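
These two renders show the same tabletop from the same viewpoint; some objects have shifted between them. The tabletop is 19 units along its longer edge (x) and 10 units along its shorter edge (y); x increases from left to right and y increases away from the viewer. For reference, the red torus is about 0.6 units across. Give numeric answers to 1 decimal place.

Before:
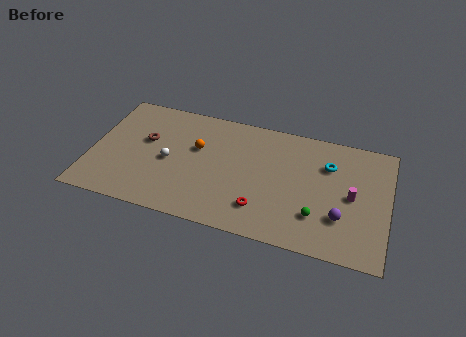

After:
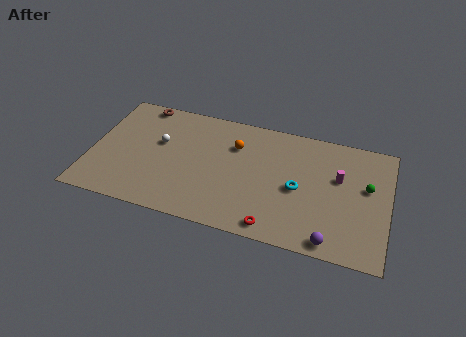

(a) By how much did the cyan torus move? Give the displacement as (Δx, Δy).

(-1.8, -2.5)

From the two frames, the cyan torus sits at roughly (15.1, 7.1) before and (13.3, 4.6) after.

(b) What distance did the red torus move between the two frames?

1.5

From (11.1, 2.3) to (12.0, 1.1), the red torus covered √(0.9² + 1.2²) ≈ 1.5 units.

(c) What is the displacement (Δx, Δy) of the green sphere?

(3.0, 3.2)

The green sphere was at about (14.6, 2.7) and moved to about (17.6, 5.9).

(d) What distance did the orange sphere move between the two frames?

2.6

From (6.7, 6.2) to (9.1, 7.1), the orange sphere covered √(2.4² + 0.9²) ≈ 2.6 units.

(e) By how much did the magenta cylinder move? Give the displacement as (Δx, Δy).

(-0.9, 1.3)

The magenta cylinder was at about (16.7, 4.9) and moved to about (15.8, 6.2).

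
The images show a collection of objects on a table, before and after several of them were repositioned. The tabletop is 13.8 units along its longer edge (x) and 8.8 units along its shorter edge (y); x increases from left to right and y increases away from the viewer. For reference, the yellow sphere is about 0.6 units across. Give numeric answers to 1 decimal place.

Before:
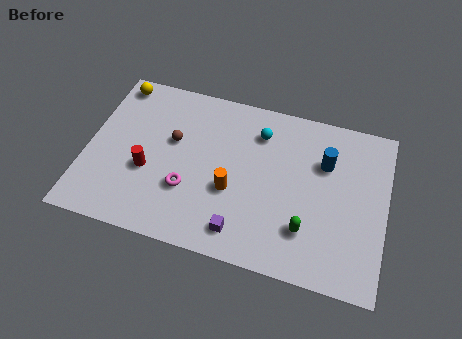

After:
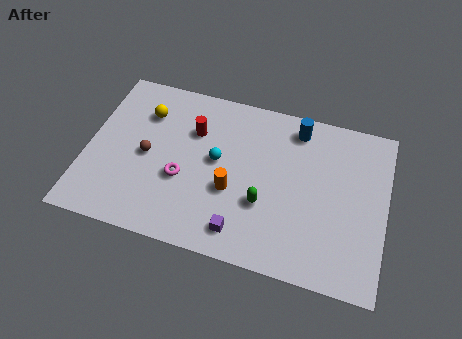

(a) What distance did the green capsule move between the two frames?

2.2

The green capsule moved from about (10.3, 2.3) to (8.3, 3.1), a distance of √(2.0² + 0.8²) ≈ 2.2.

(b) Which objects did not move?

the purple cube and the orange cylinder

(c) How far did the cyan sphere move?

2.7

From (7.8, 6.8) to (6.0, 4.8), the cyan sphere covered √(1.8² + 2.0²) ≈ 2.7 units.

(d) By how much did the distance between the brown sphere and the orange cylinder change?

+0.6

Before: roughly 3.5 units apart; after: 4.1. That's 0.6 units further apart.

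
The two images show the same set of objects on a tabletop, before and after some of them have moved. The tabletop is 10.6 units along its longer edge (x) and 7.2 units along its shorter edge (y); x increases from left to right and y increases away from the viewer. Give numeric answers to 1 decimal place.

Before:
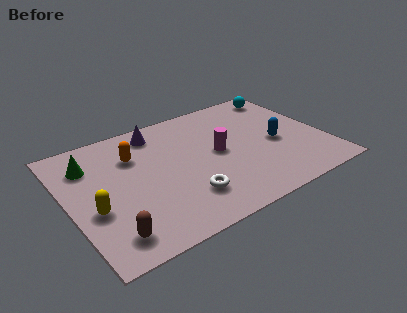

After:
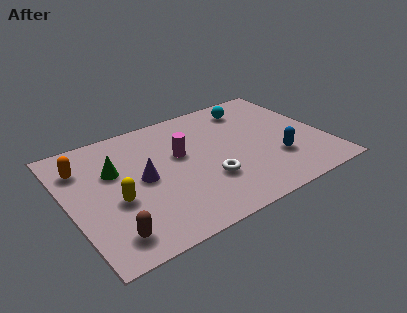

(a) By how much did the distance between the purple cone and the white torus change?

-1.5

The distance was about 4.3 in the first image and 2.8 in the second, so they moved 1.5 units closer together.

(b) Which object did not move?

the brown capsule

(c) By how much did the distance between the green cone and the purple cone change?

-1.6

Before: roughly 3.0 units apart; after: 1.4. That's 1.6 units closer together.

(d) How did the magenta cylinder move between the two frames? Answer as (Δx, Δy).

(-1.5, 0.6)

From the two frames, the magenta cylinder sits at roughly (6.2, 3.7) before and (4.7, 4.3) after.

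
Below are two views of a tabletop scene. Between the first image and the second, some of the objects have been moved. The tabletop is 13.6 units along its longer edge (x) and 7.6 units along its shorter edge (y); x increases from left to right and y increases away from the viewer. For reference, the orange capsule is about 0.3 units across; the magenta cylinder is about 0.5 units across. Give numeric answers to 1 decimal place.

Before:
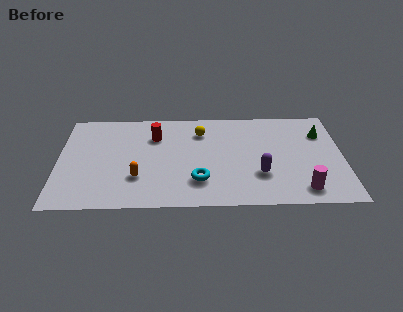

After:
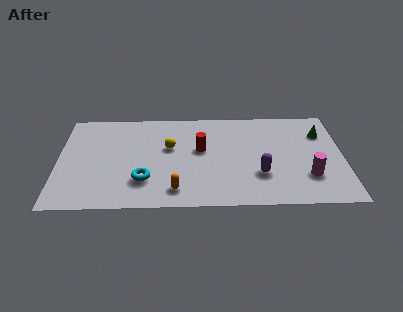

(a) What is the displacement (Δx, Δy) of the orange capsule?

(1.8, -1.0)

From the two frames, the orange capsule sits at roughly (3.8, 2.3) before and (5.6, 1.3) after.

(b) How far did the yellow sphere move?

1.9

The yellow sphere moved from about (6.8, 5.8) to (5.3, 4.6), a distance of √(1.5² + 1.2²) ≈ 1.9.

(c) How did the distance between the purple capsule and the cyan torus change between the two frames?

+2.6

Before: roughly 2.9 units apart; after: 5.5. That's 2.6 units further apart.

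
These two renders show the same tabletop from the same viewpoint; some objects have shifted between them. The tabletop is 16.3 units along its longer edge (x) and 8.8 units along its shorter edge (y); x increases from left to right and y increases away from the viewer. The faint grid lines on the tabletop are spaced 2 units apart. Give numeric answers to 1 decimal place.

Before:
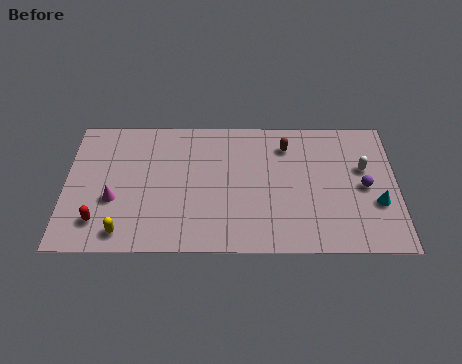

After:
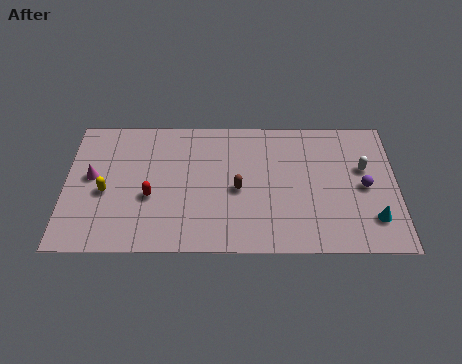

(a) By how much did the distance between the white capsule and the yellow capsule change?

+0.3

They were about 12.5 units apart before and 12.8 after — 0.3 units further apart.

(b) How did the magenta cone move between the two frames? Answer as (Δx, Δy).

(-1.1, 1.5)

The magenta cone was at about (2.4, 3.3) and moved to about (1.3, 4.8).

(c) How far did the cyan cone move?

1.0

From (15.3, 3.1) to (15.1, 2.1), the cyan cone covered √(0.2² + 1.0²) ≈ 1.0 units.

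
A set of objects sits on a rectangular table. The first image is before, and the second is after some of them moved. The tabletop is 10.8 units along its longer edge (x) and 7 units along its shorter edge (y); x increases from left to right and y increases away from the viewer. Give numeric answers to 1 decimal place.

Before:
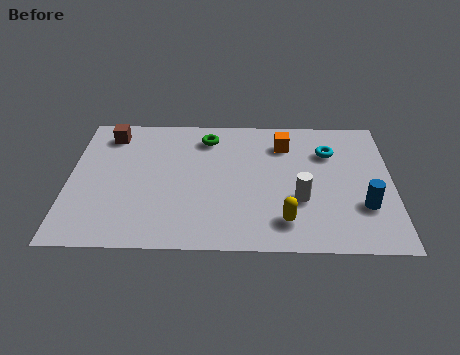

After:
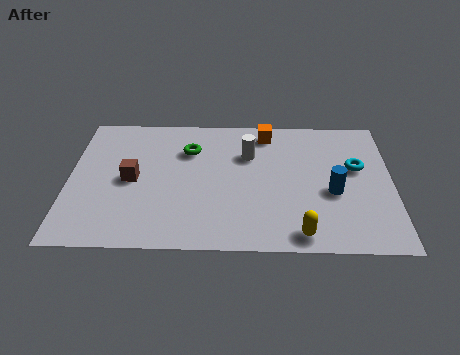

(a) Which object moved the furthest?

the white cylinder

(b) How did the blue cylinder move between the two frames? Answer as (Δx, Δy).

(-1.0, 0.7)

The blue cylinder started near (9.8, 2.2) and ended near (8.8, 2.9).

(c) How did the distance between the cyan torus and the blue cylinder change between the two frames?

-1.5

Before: roughly 3.0 units apart; after: 1.5. That's 1.5 units closer together.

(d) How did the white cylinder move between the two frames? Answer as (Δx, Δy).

(-1.7, 2.3)

The white cylinder was at about (7.7, 2.5) and moved to about (6.0, 4.8).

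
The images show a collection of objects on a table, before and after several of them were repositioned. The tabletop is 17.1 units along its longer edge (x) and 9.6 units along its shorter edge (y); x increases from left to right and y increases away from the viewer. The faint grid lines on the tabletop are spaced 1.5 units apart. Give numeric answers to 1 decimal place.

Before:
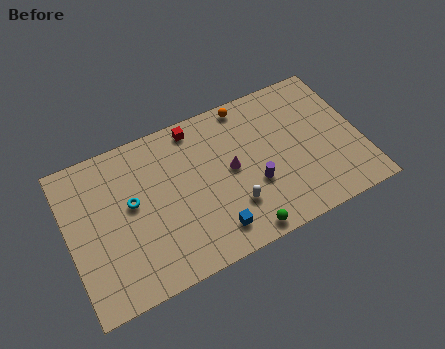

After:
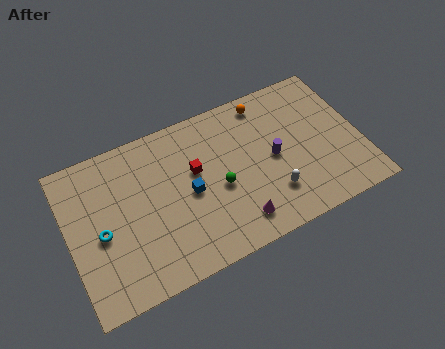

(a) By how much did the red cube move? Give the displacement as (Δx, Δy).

(-0.3, -2.7)

The red cube started near (7.8, 8.5) and ended near (7.5, 5.8).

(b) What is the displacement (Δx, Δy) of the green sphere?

(-0.9, 3.3)

The green sphere started near (9.6, 0.9) and ended near (8.7, 4.2).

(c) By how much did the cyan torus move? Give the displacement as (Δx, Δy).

(-1.9, -1.1)

The cyan torus started near (3.7, 5.4) and ended near (1.8, 4.3).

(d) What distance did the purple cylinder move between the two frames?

1.8

From (10.7, 3.5) to (12.0, 4.7), the purple cylinder covered √(1.3² + 1.2²) ≈ 1.8 units.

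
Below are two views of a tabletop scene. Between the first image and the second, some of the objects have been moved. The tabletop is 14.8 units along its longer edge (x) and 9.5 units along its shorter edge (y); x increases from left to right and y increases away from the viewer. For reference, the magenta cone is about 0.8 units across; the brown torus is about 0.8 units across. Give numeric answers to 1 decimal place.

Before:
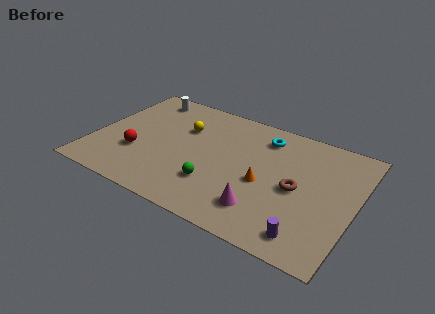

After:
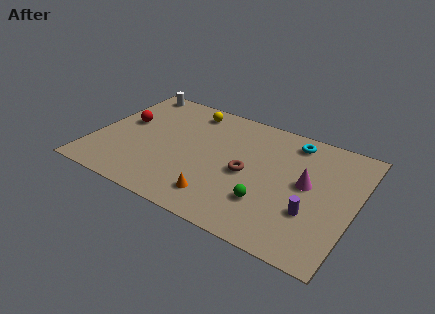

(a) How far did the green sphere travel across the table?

3.0

The green sphere was near (7.2, 2.7) before and (10.2, 2.7) after, so it travelled √(3.0² + 0.0²) ≈ 3.0 units.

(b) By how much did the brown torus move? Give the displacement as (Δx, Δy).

(-2.8, -0.1)

The brown torus started near (11.6, 4.5) and ended near (8.8, 4.4).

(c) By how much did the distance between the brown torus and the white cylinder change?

-1.6

The distance was about 10.1 in the first image and 8.5 in the second, so they moved 1.6 units closer together.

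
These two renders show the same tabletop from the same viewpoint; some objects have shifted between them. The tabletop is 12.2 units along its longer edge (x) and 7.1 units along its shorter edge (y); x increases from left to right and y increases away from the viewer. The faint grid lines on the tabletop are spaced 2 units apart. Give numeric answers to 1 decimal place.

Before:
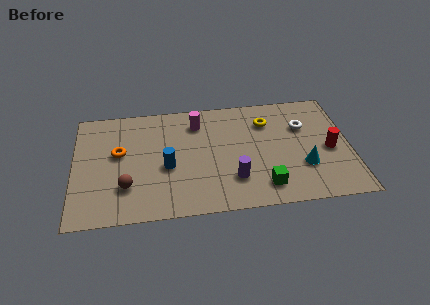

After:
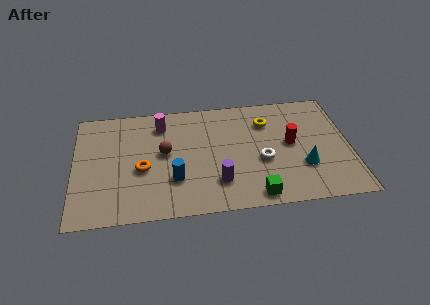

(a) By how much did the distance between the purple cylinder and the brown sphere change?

-1.6

They were about 4.7 units apart before and 3.1 after — 1.6 units closer together.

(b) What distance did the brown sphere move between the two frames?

2.5

The brown sphere moved from about (2.3, 2.0) to (4.0, 3.9), a distance of √(1.7² + 1.9²) ≈ 2.5.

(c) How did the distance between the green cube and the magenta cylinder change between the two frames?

+1.2

The distance was about 5.1 in the first image and 6.3 in the second, so they moved 1.2 units further apart.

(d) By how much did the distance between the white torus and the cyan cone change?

-0.6

The distance was about 2.5 in the first image and 1.9 in the second, so they moved 0.6 units closer together.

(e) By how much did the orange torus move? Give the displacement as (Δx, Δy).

(1.0, -1.1)

The orange torus started near (2.0, 4.1) and ended near (3.0, 3.0).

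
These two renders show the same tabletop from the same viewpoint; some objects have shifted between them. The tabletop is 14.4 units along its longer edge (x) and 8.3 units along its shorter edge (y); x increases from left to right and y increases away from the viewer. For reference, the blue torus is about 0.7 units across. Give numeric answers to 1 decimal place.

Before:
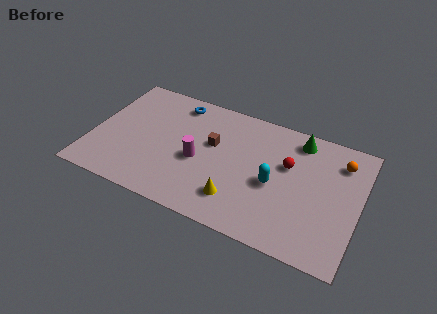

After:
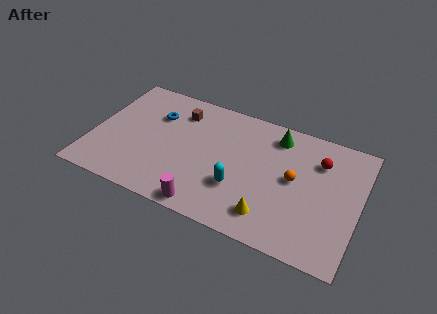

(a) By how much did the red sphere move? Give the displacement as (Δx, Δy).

(1.6, 0.9)

The red sphere started near (10.5, 5.2) and ended near (12.1, 6.1).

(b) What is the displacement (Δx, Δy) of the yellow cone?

(1.8, -0.3)

The yellow cone was at about (8.1, 1.9) and moved to about (9.9, 1.6).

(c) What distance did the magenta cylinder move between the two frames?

2.9

From (5.8, 3.6) to (6.6, 0.8), the magenta cylinder covered √(0.8² + 2.8²) ≈ 2.9 units.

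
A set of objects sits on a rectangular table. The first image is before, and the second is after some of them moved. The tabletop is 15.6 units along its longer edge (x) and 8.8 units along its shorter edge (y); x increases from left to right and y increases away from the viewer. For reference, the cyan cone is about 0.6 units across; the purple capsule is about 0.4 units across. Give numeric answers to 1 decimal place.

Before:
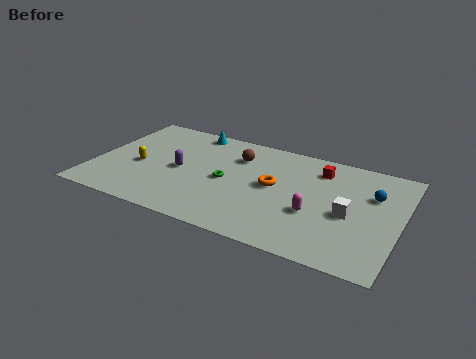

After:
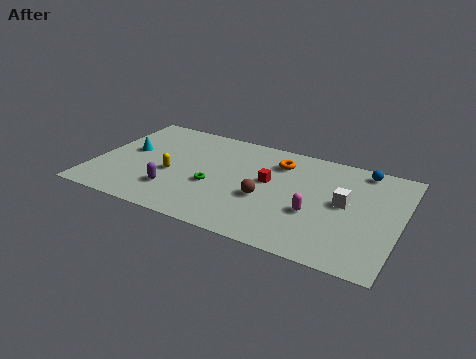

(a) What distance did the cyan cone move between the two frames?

4.2

From (4.5, 7.9) to (1.6, 4.9), the cyan cone covered √(2.9² + 3.0²) ≈ 4.2 units.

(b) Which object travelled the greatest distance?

the cyan cone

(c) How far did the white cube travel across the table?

0.9

From (13.1, 3.9) to (12.8, 4.7), the white cube covered √(0.3² + 0.8²) ≈ 0.9 units.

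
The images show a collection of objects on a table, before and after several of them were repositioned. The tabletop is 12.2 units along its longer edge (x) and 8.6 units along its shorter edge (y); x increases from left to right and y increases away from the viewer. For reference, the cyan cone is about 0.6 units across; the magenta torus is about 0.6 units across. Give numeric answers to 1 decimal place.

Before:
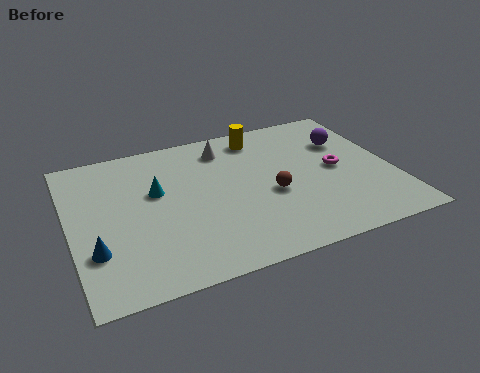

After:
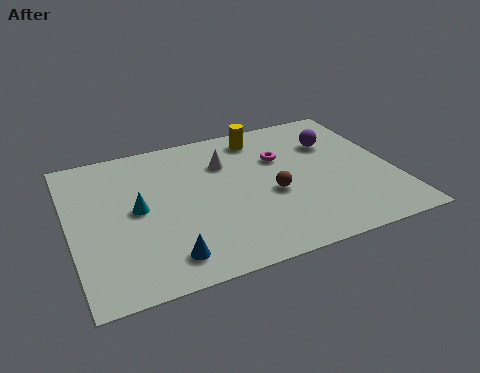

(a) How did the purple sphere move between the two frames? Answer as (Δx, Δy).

(-0.5, 0.1)

The purple sphere was at about (10.7, 5.9) and moved to about (10.2, 6.0).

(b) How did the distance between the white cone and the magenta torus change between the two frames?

-2.7

They were about 4.8 units apart before and 2.1 after — 2.7 units closer together.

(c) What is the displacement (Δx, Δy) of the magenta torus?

(-2.0, 1.4)

From the two frames, the magenta torus sits at roughly (10.1, 4.3) before and (8.1, 5.7) after.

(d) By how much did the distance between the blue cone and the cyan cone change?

-0.5

They were about 3.6 units apart before and 3.1 after — 0.5 units closer together.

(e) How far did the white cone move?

0.9

The white cone was near (6.1, 7.0) before and (6.0, 6.1) after, so it travelled √(0.1² + 0.9²) ≈ 0.9 units.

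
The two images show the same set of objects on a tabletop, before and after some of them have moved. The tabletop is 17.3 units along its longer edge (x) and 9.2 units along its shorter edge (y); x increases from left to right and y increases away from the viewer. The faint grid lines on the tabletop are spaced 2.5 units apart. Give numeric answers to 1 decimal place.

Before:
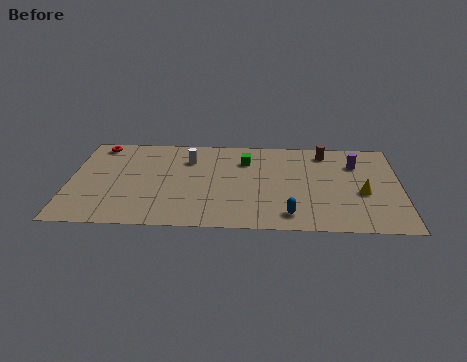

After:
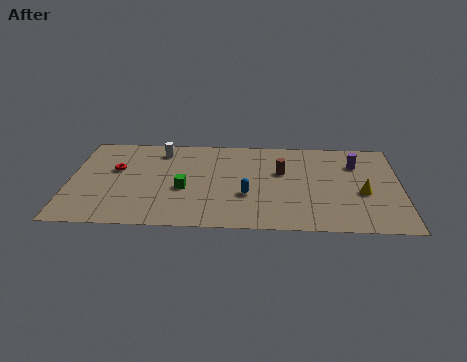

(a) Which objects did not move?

the yellow cone and the purple cylinder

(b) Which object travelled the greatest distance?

the green cube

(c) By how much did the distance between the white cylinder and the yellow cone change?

+1.7

Before: roughly 9.6 units apart; after: 11.3. That's 1.7 units further apart.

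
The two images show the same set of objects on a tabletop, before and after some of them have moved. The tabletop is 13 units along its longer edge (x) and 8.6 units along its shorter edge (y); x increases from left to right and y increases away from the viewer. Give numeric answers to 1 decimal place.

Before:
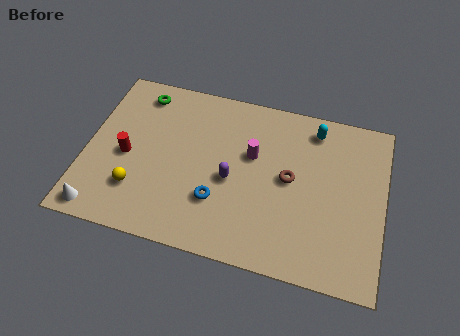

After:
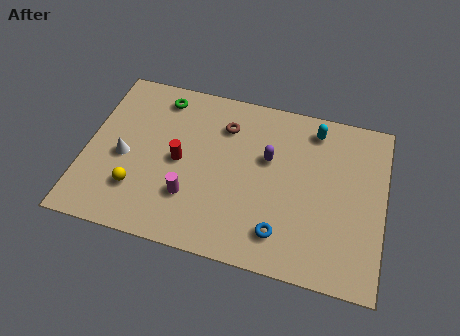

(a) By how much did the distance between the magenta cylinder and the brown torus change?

+2.3

They were about 1.9 units apart before and 4.2 after — 2.3 units further apart.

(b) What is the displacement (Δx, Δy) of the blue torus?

(2.8, -0.9)

From the two frames, the blue torus sits at roughly (5.9, 2.6) before and (8.7, 1.7) after.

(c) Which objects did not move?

the yellow sphere and the cyan capsule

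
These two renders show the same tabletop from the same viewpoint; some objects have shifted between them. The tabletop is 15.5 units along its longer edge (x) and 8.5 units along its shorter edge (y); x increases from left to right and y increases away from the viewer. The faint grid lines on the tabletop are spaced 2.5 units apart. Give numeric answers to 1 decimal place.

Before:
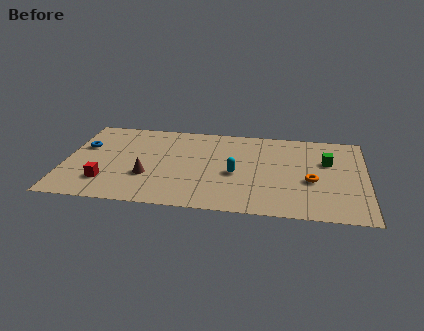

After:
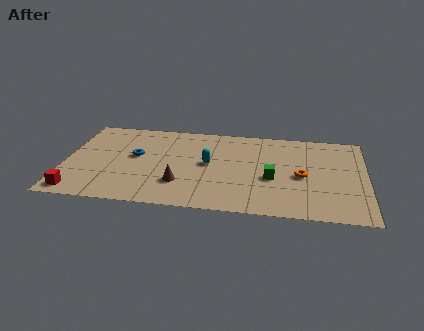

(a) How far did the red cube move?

1.8

The red cube was near (2.2, 2.1) before and (0.8, 1.0) after, so it travelled √(1.4² + 1.1²) ≈ 1.8 units.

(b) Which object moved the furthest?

the green cube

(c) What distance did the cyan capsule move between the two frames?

1.6

The cyan capsule was near (8.8, 3.7) before and (7.4, 4.5) after, so it travelled √(1.4² + 0.8²) ≈ 1.6 units.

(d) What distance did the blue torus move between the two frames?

2.8

The blue torus was near (0.9, 5.4) before and (3.6, 4.8) after, so it travelled √(2.7² + 0.6²) ≈ 2.8 units.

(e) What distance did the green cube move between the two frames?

3.4

The green cube moved from about (13.5, 5.5) to (10.7, 3.5), a distance of √(2.8² + 2.0²) ≈ 3.4.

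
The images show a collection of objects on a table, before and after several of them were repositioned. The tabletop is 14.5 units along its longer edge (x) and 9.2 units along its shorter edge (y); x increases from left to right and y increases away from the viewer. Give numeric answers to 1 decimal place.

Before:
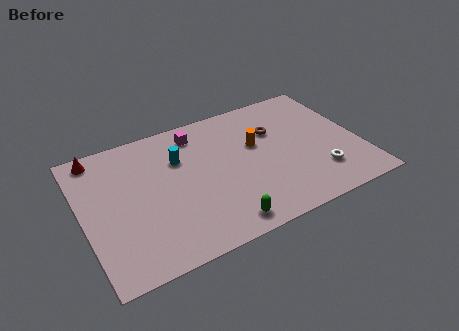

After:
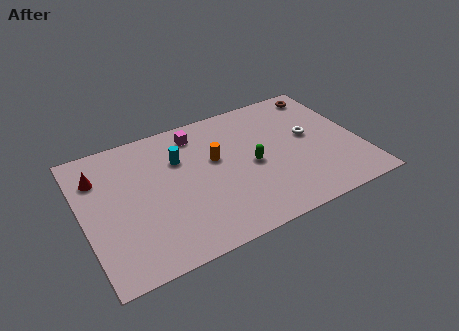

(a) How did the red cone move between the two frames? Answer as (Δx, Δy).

(-0.1, -1.4)

From the two frames, the red cone sits at roughly (1.1, 8.2) before and (1.0, 6.8) after.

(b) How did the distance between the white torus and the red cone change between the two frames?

-1.4

The distance was about 12.5 in the first image and 11.1 in the second, so they moved 1.4 units closer together.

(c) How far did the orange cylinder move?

2.2

From (9.2, 5.6) to (7.0, 5.5), the orange cylinder covered √(2.2² + 0.1²) ≈ 2.2 units.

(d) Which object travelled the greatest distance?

the green capsule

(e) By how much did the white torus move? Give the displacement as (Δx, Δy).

(-0.1, 2.8)

The white torus started near (12.1, 2.3) and ended near (12.0, 5.1).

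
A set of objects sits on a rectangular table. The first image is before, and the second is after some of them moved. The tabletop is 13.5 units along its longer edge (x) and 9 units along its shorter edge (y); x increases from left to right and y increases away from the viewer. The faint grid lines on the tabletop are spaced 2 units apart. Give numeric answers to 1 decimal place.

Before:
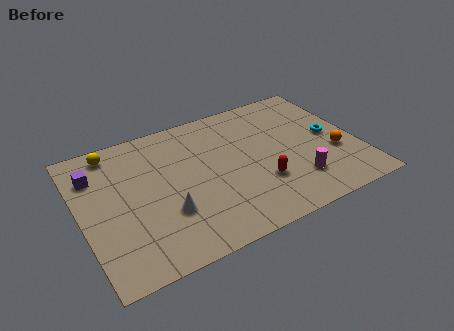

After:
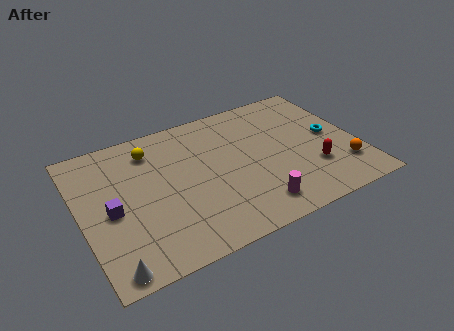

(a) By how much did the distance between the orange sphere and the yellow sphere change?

-1.3

They were about 11.4 units apart before and 10.1 after — 1.3 units closer together.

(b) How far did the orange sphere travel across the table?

1.1

The orange sphere was near (12.3, 3.3) before and (12.5, 2.2) after, so it travelled √(0.2² + 1.1²) ≈ 1.1 units.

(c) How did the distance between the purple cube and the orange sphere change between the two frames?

-0.6

The distance was about 11.9 in the first image and 11.3 in the second, so they moved 0.6 units closer together.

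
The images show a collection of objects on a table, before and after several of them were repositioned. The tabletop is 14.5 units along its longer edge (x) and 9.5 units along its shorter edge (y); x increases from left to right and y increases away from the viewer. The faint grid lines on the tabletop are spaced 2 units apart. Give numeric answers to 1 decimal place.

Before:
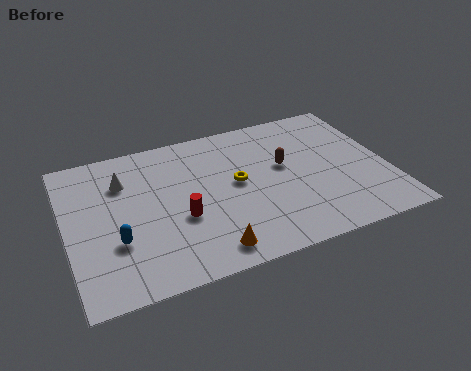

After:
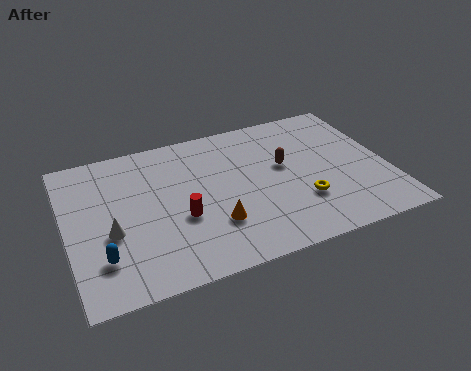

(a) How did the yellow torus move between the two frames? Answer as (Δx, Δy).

(2.7, -2.2)

The yellow torus started near (7.7, 5.1) and ended near (10.4, 2.9).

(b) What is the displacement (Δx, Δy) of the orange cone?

(0.4, 1.5)

From the two frames, the orange cone sits at roughly (6.0, 1.3) before and (6.4, 2.8) after.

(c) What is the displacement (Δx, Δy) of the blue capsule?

(-0.7, -0.8)

From the two frames, the blue capsule sits at roughly (2.1, 3.2) before and (1.4, 2.4) after.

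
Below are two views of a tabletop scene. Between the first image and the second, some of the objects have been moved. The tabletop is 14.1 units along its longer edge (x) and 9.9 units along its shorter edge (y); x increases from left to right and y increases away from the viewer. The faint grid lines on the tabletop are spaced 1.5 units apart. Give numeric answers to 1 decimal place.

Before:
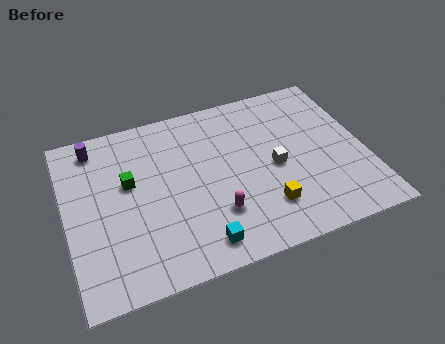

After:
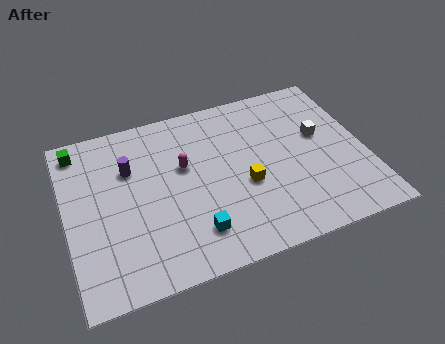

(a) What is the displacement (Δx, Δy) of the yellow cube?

(-0.8, 1.6)

The yellow cube was at about (9.1, 2.4) and moved to about (8.3, 4.0).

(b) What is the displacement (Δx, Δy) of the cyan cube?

(-0.2, 0.7)

The cyan cube was at about (5.9, 1.4) and moved to about (5.7, 2.1).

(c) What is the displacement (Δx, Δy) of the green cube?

(-2.2, 2.7)

The green cube started near (3.0, 5.9) and ended near (0.8, 8.6).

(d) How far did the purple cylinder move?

2.3

The purple cylinder was near (1.6, 8.5) before and (3.1, 6.7) after, so it travelled √(1.5² + 1.8²) ≈ 2.3 units.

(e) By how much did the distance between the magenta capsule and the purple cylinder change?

-5.1

They were about 7.7 units apart before and 2.6 after — 5.1 units closer together.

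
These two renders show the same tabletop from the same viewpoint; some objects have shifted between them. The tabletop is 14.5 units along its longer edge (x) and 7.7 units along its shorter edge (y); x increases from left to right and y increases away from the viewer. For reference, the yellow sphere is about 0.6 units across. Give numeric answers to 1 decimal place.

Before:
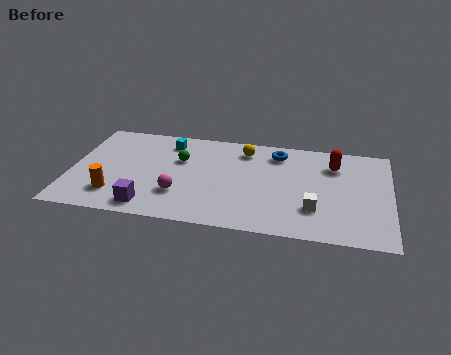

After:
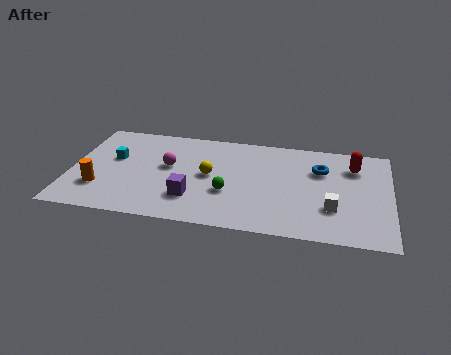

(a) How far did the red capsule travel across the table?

0.9

From (11.9, 5.8) to (12.8, 5.8), the red capsule covered √(0.9² + 0.0²) ≈ 0.9 units.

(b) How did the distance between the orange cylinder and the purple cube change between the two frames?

+2.5

Before: roughly 1.7 units apart; after: 4.2. That's 2.5 units further apart.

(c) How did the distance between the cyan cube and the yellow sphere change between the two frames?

+0.9

Before: roughly 3.5 units apart; after: 4.4. That's 0.9 units further apart.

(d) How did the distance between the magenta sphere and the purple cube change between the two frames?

+0.8

Before: roughly 1.8 units apart; after: 2.6. That's 0.8 units further apart.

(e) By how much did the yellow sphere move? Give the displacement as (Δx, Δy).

(-1.5, -2.3)

From the two frames, the yellow sphere sits at roughly (7.8, 6.3) before and (6.3, 4.0) after.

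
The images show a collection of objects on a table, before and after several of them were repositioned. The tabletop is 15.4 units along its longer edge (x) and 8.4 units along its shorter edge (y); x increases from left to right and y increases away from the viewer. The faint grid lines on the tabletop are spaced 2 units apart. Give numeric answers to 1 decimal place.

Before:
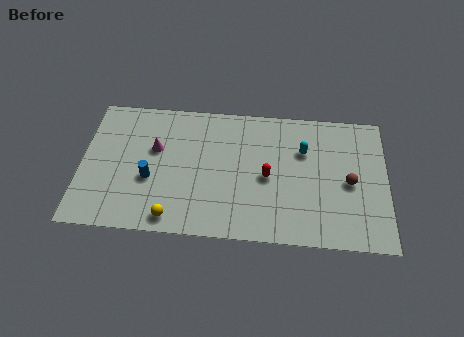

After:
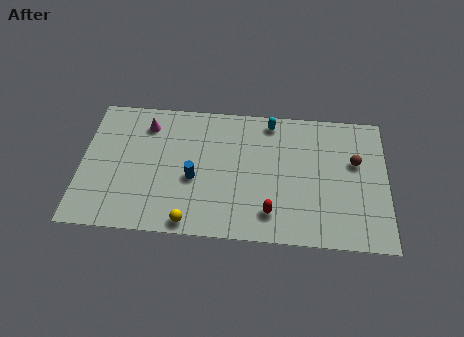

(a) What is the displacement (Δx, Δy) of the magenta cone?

(-0.5, 1.5)

The magenta cone started near (3.7, 5.2) and ended near (3.2, 6.7).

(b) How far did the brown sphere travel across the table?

1.3

The brown sphere moved from about (13.5, 3.9) to (13.8, 5.2), a distance of √(0.3² + 1.3²) ≈ 1.3.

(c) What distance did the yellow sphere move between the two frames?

0.9

From (4.7, 1.0) to (5.6, 0.8), the yellow sphere covered √(0.9² + 0.2²) ≈ 0.9 units.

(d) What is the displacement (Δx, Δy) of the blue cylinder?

(2.2, 0.2)

The blue cylinder started near (3.5, 3.3) and ended near (5.7, 3.5).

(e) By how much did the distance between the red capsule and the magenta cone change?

+2.3

They were about 5.8 units apart before and 8.1 after — 2.3 units further apart.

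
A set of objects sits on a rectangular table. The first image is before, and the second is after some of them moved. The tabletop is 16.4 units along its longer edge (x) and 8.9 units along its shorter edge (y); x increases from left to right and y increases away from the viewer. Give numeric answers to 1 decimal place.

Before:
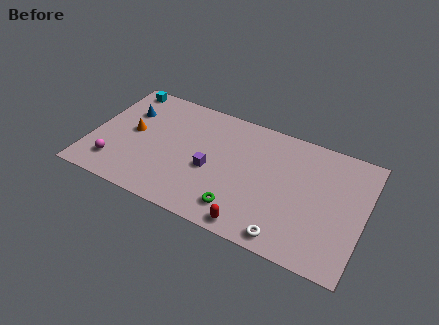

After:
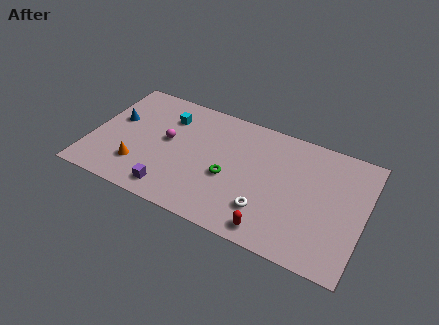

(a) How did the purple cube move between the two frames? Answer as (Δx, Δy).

(-2.1, -2.5)

From the two frames, the purple cube sits at roughly (7.3, 3.8) before and (5.2, 1.3) after.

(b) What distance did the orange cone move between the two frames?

2.5

From (2.4, 4.7) to (3.1, 2.3), the orange cone covered √(0.7² + 2.4²) ≈ 2.5 units.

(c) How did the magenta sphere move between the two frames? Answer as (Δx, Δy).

(2.8, 3.0)

The magenta sphere was at about (1.7, 1.9) and moved to about (4.5, 4.9).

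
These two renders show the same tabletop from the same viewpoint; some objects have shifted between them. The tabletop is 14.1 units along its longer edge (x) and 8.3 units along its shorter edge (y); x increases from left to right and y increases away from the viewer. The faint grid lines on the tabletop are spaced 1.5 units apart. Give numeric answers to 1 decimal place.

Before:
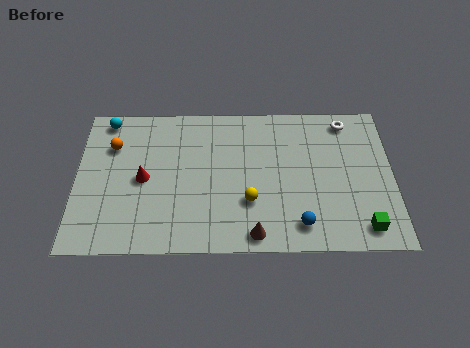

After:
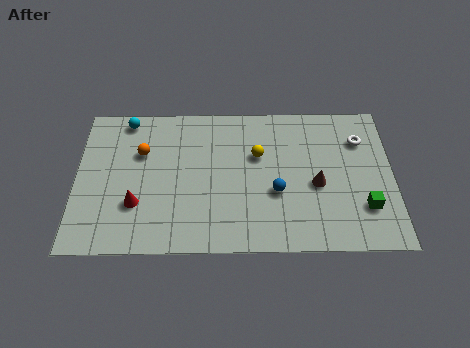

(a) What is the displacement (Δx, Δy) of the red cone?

(-0.3, -1.4)

The red cone started near (3.0, 4.0) and ended near (2.7, 2.6).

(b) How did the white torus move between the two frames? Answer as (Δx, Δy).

(0.6, -1.1)

The white torus was at about (12.1, 7.2) and moved to about (12.7, 6.1).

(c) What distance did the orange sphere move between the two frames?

1.4

The orange sphere moved from about (1.6, 5.9) to (2.9, 5.5), a distance of √(1.3² + 0.4²) ≈ 1.4.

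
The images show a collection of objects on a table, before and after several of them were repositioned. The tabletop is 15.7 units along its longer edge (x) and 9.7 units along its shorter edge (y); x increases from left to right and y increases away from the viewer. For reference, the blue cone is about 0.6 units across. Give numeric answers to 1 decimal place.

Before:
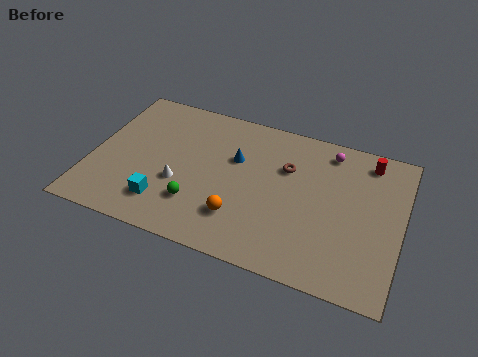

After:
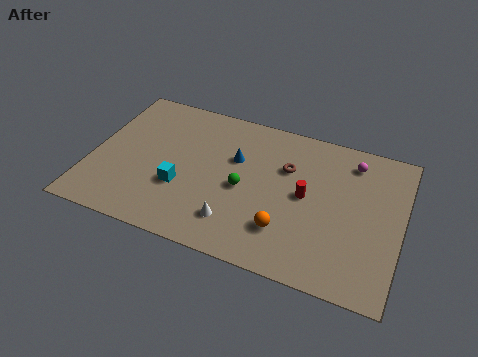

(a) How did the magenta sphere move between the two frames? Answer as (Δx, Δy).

(1.2, -0.3)

The magenta sphere started near (11.8, 8.3) and ended near (13.0, 8.0).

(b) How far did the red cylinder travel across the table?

4.4

From (13.8, 8.3) to (10.9, 5.0), the red cylinder covered √(2.9² + 3.3²) ≈ 4.4 units.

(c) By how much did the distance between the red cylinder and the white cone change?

-5.9

The distance was about 10.3 in the first image and 4.4 in the second, so they moved 5.9 units closer together.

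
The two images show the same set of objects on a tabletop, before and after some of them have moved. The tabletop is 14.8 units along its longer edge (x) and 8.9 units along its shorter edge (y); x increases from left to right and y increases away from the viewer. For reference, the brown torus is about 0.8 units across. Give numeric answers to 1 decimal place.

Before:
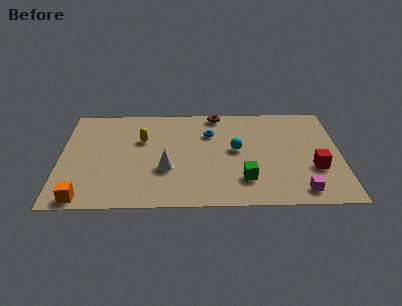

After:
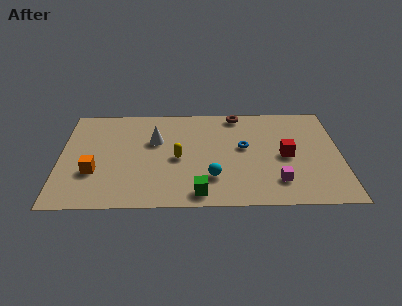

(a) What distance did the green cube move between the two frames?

2.6

From (9.7, 2.2) to (7.3, 1.1), the green cube covered √(2.4² + 1.1²) ≈ 2.6 units.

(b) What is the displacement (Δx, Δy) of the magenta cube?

(-1.2, 0.8)

The magenta cube started near (12.6, 1.2) and ended near (11.4, 2.0).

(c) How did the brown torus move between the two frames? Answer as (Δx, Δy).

(1.1, -0.1)

From the two frames, the brown torus sits at roughly (8.3, 8.1) before and (9.4, 8.0) after.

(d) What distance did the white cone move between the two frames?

2.6

From (5.6, 3.2) to (5.0, 5.7), the white cone covered √(0.6² + 2.5²) ≈ 2.6 units.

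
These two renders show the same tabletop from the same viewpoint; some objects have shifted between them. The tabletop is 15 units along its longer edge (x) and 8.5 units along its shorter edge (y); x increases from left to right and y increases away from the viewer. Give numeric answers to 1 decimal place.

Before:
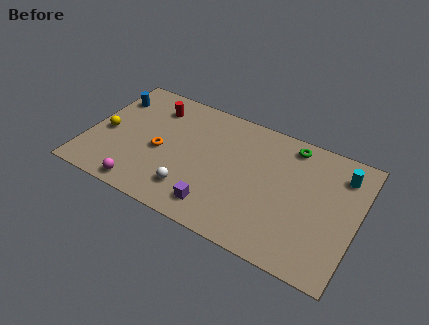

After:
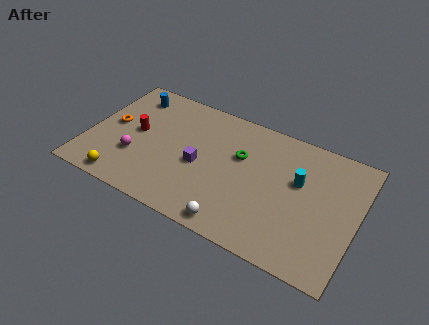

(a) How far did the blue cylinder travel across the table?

1.2

The blue cylinder moved from about (0.9, 6.4) to (1.9, 7.0), a distance of √(1.0² + 0.6²) ≈ 1.2.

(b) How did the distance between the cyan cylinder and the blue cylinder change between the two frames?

-3.0

Before: roughly 13.0 units apart; after: 10.0. That's 3.0 units closer together.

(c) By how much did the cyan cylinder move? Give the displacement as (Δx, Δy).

(-2.2, -1.5)

From the two frames, the cyan cylinder sits at roughly (13.9, 6.7) before and (11.7, 5.2) after.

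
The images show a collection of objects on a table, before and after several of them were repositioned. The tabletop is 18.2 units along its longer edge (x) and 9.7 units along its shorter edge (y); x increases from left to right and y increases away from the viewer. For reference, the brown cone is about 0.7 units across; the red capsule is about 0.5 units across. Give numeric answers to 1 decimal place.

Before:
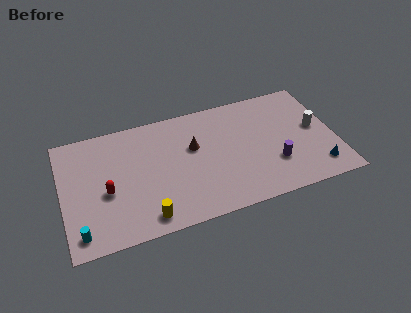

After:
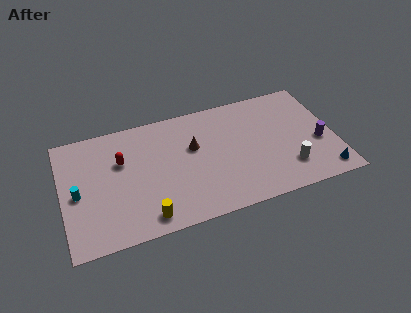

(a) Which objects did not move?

the brown cone and the yellow cylinder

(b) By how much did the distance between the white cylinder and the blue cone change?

-0.9

They were about 3.4 units apart before and 2.5 after — 0.9 units closer together.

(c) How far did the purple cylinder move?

3.2

The purple cylinder was near (14.0, 3.0) before and (17.1, 3.9) after, so it travelled √(3.1² + 0.9²) ≈ 3.2 units.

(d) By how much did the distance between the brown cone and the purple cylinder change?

+2.6

The distance was about 6.0 in the first image and 8.6 in the second, so they moved 2.6 units further apart.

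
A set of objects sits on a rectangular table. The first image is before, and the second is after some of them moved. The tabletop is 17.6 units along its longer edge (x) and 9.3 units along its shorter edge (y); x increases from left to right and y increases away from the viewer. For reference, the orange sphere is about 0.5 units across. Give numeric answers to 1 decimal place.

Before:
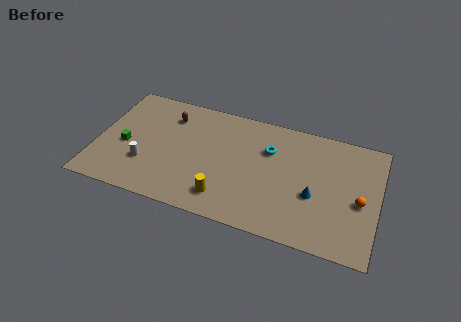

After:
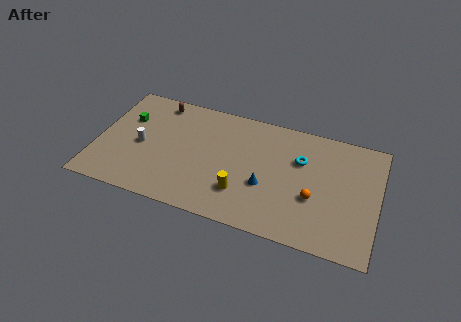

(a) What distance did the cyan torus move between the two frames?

2.0

The cyan torus moved from about (10.7, 6.4) to (12.7, 6.2), a distance of √(2.0² + 0.2²) ≈ 2.0.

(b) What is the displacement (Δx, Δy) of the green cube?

(-0.1, 2.2)

The green cube started near (1.8, 4.0) and ended near (1.7, 6.2).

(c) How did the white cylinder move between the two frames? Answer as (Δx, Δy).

(-0.4, 1.4)

The white cylinder was at about (3.2, 2.9) and moved to about (2.8, 4.3).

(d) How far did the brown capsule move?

1.2

From (4.3, 7.2) to (3.5, 8.1), the brown capsule covered √(0.8² + 0.9²) ≈ 1.2 units.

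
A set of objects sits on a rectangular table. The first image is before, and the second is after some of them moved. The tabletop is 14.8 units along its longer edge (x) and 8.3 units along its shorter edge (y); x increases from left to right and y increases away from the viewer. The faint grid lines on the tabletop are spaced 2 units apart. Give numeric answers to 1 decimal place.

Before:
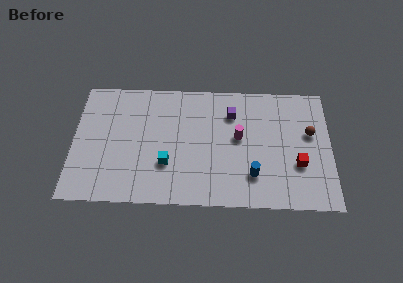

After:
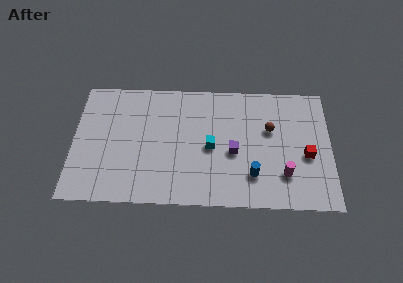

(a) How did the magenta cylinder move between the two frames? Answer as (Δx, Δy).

(2.6, -2.4)

The magenta cylinder started near (9.5, 4.6) and ended near (12.1, 2.2).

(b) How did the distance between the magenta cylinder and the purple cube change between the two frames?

+1.6

They were about 1.6 units apart before and 3.2 after — 1.6 units further apart.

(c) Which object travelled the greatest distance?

the magenta cylinder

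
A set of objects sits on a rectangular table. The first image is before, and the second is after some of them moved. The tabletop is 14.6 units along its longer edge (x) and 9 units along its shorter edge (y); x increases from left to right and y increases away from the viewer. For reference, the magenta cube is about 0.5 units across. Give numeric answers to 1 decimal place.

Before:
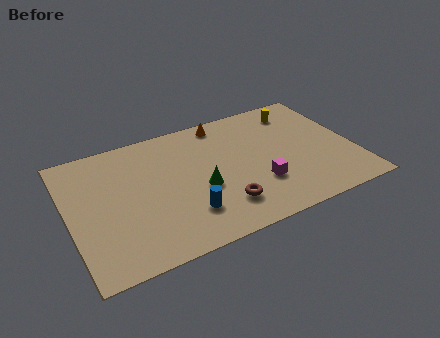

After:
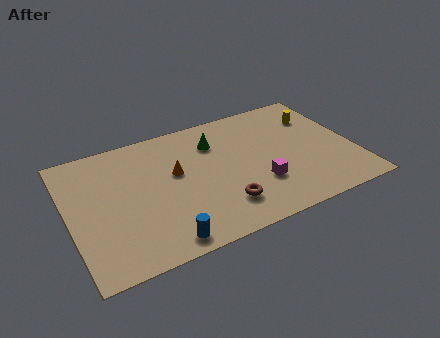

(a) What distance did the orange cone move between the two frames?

3.9

The orange cone was near (8.3, 8.0) before and (5.5, 5.3) after, so it travelled √(2.8² + 2.7²) ≈ 3.9 units.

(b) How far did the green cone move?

3.2

From (6.6, 3.7) to (7.7, 6.7), the green cone covered √(1.1² + 3.0²) ≈ 3.2 units.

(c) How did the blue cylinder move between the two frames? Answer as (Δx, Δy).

(-1.4, -1.3)

The blue cylinder started near (5.7, 2.3) and ended near (4.3, 1.0).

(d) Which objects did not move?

the brown torus and the magenta cube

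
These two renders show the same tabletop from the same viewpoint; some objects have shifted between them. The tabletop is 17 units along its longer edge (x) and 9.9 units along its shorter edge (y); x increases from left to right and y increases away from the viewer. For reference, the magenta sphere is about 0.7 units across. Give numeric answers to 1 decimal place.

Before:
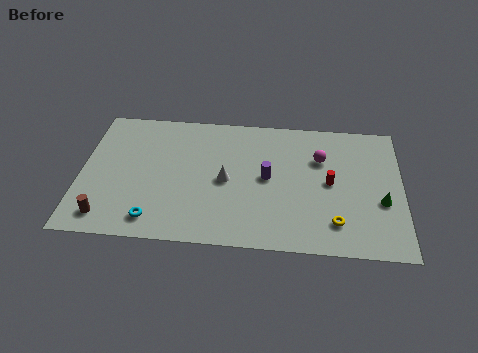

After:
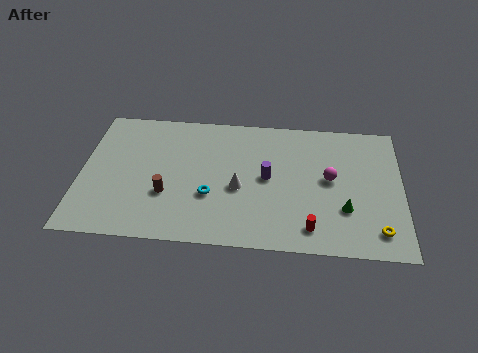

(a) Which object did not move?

the purple cylinder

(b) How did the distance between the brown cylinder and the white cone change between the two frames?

-3.1

They were about 7.0 units apart before and 3.9 after — 3.1 units closer together.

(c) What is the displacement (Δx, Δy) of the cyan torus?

(2.9, 2.0)

The cyan torus started near (4.0, 1.5) and ended near (6.9, 3.5).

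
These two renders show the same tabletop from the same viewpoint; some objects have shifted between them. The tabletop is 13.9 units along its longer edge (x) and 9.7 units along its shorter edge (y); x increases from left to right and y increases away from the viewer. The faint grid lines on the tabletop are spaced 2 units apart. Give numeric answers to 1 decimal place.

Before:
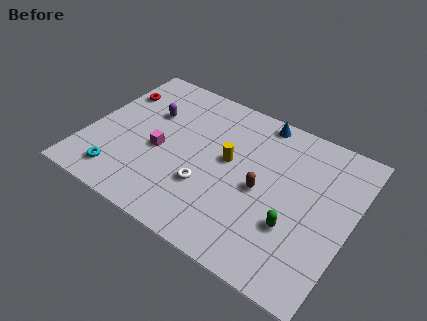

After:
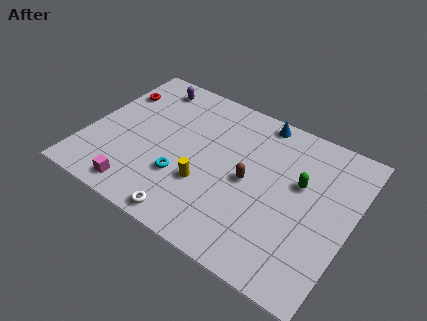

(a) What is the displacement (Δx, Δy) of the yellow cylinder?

(-0.9, -2.1)

From the two frames, the yellow cylinder sits at roughly (7.4, 5.4) before and (6.5, 3.3) after.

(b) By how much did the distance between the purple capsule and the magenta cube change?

+4.7

They were about 2.4 units apart before and 7.1 after — 4.7 units further apart.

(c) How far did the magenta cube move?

3.1

The magenta cube moved from about (3.9, 4.2) to (3.3, 1.2), a distance of √(0.6² + 3.0²) ≈ 3.1.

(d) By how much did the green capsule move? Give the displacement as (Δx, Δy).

(-0.1, 2.7)

The green capsule was at about (11.2, 3.2) and moved to about (11.1, 5.9).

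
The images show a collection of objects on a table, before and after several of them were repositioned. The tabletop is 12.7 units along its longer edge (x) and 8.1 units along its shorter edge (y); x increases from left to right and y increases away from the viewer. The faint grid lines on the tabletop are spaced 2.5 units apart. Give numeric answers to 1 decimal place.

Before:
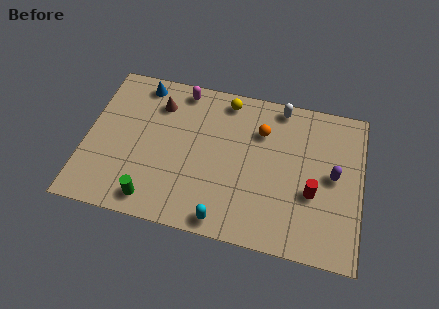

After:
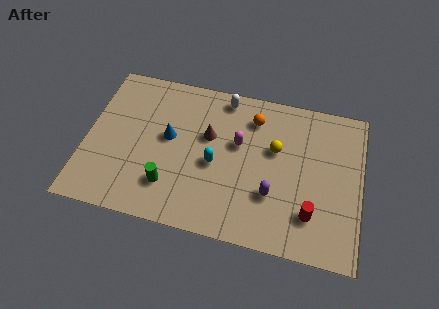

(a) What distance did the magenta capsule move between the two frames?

3.6

From (4.2, 7.2) to (7.0, 4.9), the magenta capsule covered √(2.8² + 2.3²) ≈ 3.6 units.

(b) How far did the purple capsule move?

3.1

The purple capsule was near (11.4, 4.2) before and (8.7, 2.6) after, so it travelled √(2.7² + 1.6²) ≈ 3.1 units.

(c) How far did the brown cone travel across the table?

2.7

The brown cone moved from about (3.2, 6.2) to (5.6, 5.0), a distance of √(2.4² + 1.2²) ≈ 2.7.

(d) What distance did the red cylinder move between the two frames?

1.1

The red cylinder was near (10.5, 3.1) before and (10.5, 2.0) after, so it travelled √(0.0² + 1.1²) ≈ 1.1 units.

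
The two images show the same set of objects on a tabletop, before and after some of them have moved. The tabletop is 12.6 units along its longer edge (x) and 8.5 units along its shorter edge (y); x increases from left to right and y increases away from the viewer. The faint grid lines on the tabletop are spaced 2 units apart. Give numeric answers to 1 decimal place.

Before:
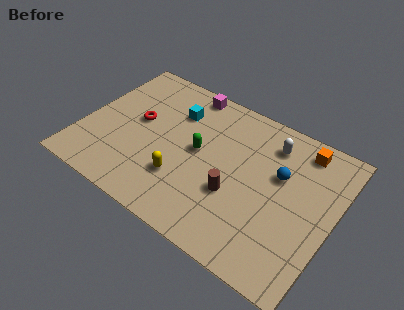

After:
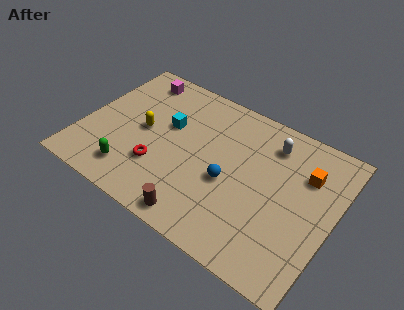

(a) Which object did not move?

the white capsule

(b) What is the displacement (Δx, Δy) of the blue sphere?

(-2.3, -1.7)

The blue sphere started near (9.8, 5.3) and ended near (7.5, 3.6).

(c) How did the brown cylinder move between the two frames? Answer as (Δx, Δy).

(-1.4, -2.2)

From the two frames, the brown cylinder sits at roughly (7.9, 3.1) before and (6.5, 0.9) after.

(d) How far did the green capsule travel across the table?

4.1

The green capsule was near (5.8, 4.5) before and (2.9, 1.6) after, so it travelled √(2.9² + 2.9²) ≈ 4.1 units.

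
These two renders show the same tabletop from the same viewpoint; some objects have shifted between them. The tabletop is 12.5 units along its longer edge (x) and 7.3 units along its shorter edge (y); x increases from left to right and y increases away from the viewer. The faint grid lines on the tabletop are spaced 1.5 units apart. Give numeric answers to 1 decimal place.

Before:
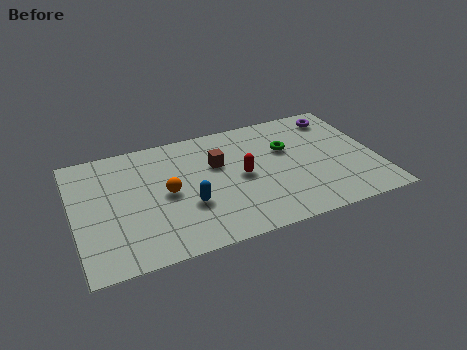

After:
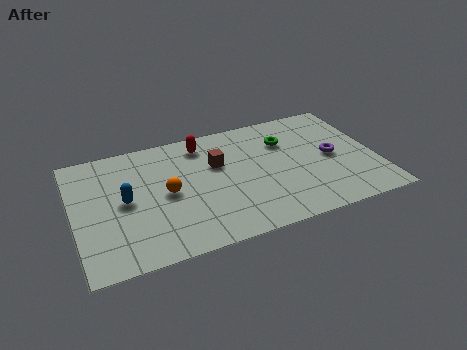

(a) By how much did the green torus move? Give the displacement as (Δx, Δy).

(0.0, 0.5)

From the two frames, the green torus sits at roughly (8.9, 4.7) before and (8.9, 5.2) after.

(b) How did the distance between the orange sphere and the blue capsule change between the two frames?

+0.4

The distance was about 1.3 in the first image and 1.7 in the second, so they moved 0.4 units further apart.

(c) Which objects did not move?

the orange sphere and the brown cube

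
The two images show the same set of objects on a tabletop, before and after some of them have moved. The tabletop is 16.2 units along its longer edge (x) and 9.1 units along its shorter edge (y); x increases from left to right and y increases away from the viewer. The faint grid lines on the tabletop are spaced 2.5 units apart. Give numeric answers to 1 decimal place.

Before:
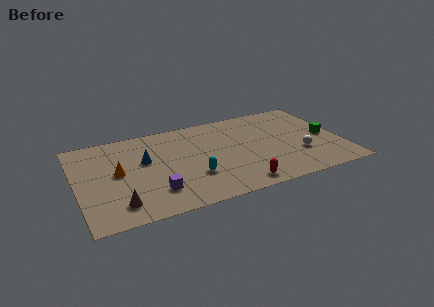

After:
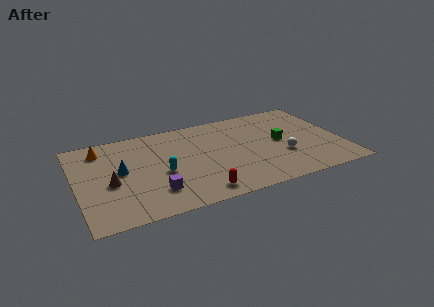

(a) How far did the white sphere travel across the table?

1.0

The white sphere was near (13.5, 3.0) before and (12.5, 3.2) after, so it travelled √(1.0² + 0.2²) ≈ 1.0 units.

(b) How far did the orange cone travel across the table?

2.8

From (2.5, 4.8) to (1.7, 7.5), the orange cone covered √(0.8² + 2.7²) ≈ 2.8 units.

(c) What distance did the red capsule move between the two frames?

2.4

The red capsule moved from about (9.5, 1.1) to (7.1, 1.2), a distance of √(2.4² + 0.1²) ≈ 2.4.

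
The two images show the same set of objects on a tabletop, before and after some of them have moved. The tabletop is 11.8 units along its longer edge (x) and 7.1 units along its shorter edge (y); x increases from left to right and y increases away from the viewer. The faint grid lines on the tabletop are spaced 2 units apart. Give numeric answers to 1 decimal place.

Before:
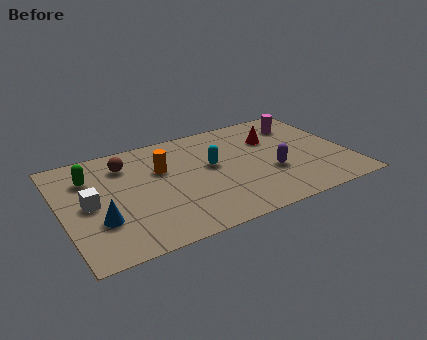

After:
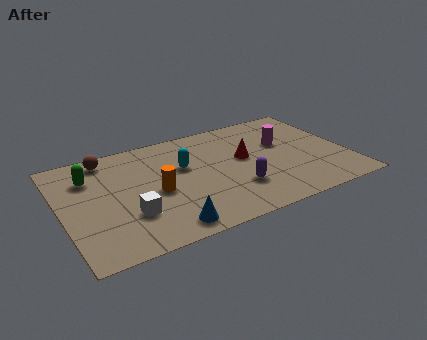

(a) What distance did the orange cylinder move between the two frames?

1.5

The orange cylinder was near (4.2, 4.6) before and (3.8, 3.2) after, so it travelled √(0.4² + 1.4²) ≈ 1.5 units.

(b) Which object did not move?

the green capsule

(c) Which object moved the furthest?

the blue cone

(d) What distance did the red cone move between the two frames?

1.6

From (8.9, 4.9) to (7.6, 4.0), the red cone covered √(1.3² + 0.9²) ≈ 1.6 units.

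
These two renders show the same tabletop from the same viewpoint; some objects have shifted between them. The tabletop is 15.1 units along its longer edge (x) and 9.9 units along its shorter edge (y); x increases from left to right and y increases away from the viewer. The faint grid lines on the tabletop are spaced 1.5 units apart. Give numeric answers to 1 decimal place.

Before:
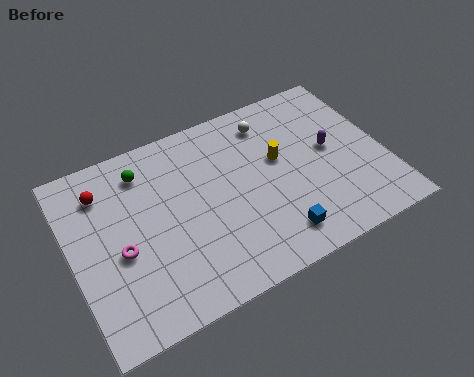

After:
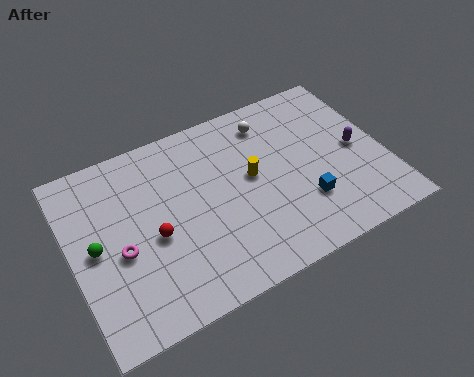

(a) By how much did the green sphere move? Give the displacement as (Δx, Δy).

(-2.7, -3.1)

From the two frames, the green sphere sits at roughly (3.8, 8.0) before and (1.1, 4.9) after.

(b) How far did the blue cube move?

2.0

The blue cube was near (9.3, 1.7) before and (10.9, 2.9) after, so it travelled √(1.6² + 1.2²) ≈ 2.0 units.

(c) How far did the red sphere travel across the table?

3.9

From (1.8, 7.7) to (3.8, 4.3), the red sphere covered √(2.0² + 3.4²) ≈ 3.9 units.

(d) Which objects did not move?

the white sphere and the magenta torus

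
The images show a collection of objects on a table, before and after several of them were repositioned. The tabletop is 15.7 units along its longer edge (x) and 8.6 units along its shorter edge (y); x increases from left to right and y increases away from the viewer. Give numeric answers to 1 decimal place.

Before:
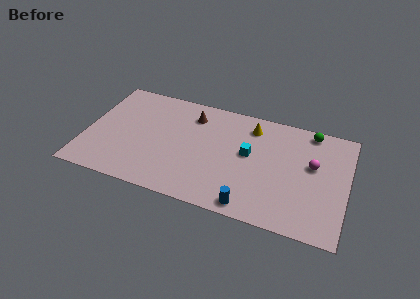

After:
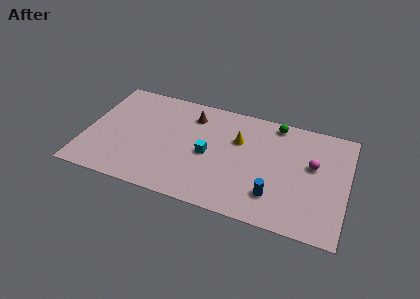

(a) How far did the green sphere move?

2.1

From (13.3, 7.7) to (11.2, 7.7), the green sphere covered √(2.1² + 0.0²) ≈ 2.1 units.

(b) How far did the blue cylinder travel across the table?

1.8

The blue cylinder was near (10.2, 0.9) before and (11.5, 2.1) after, so it travelled √(1.3² + 1.2²) ≈ 1.8 units.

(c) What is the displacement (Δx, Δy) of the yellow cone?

(-0.7, -1.3)

The yellow cone started near (9.8, 7.0) and ended near (9.1, 5.7).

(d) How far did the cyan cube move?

2.5

The cyan cube moved from about (9.8, 4.8) to (7.4, 4.0), a distance of √(2.4² + 0.8²) ≈ 2.5.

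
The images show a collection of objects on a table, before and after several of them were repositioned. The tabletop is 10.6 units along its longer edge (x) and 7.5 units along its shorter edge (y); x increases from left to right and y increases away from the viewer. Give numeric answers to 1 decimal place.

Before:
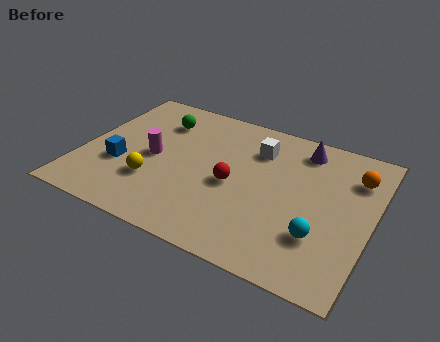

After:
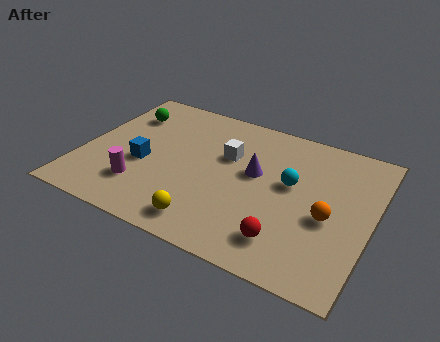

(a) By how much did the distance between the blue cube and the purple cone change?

-3.1

The distance was about 7.3 in the first image and 4.2 in the second, so they moved 3.1 units closer together.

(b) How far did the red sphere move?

2.9

From (5.6, 3.4) to (7.8, 1.5), the red sphere covered √(2.2² + 1.9²) ≈ 2.9 units.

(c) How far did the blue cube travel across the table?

0.9

The blue cube moved from about (1.5, 2.7) to (2.3, 3.1), a distance of √(0.8² + 0.4²) ≈ 0.9.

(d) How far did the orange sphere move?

2.5

The orange sphere moved from about (9.8, 5.6) to (9.1, 3.2), a distance of √(0.7² + 2.4²) ≈ 2.5.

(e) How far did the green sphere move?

1.3

The green sphere was near (2.5, 5.7) before and (1.2, 5.6) after, so it travelled √(1.3² + 0.1²) ≈ 1.3 units.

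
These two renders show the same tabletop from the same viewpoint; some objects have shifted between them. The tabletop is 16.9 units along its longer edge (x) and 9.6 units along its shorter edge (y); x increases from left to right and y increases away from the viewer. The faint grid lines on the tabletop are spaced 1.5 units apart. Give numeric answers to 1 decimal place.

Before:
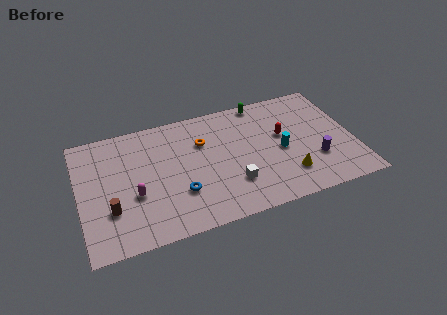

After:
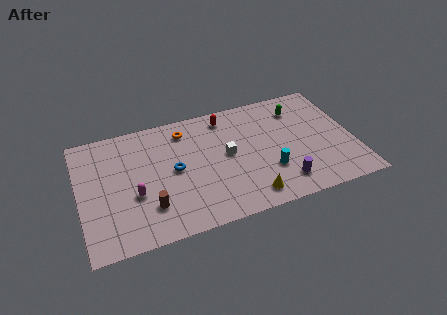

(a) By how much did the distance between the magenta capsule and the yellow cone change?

-2.2

They were about 9.4 units apart before and 7.2 after — 2.2 units closer together.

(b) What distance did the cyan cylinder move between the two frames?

1.7

From (12.4, 4.4) to (11.5, 3.0), the cyan cylinder covered √(0.9² + 1.4²) ≈ 1.7 units.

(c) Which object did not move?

the magenta capsule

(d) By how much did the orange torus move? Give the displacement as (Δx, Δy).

(-1.0, 1.3)

From the two frames, the orange torus sits at roughly (7.7, 6.6) before and (6.7, 7.9) after.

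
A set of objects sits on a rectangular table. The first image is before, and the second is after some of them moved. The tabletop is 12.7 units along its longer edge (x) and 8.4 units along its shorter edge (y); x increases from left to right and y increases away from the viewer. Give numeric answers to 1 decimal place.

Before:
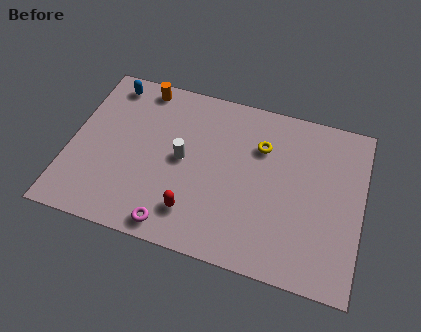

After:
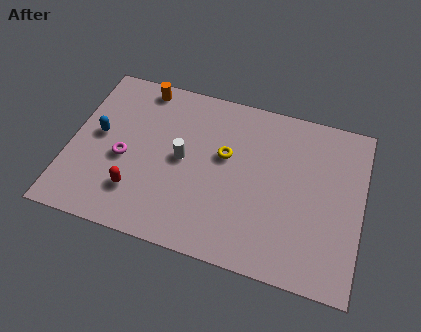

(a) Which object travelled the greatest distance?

the magenta torus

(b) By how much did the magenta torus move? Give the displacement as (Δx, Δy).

(-2.4, 2.7)

The magenta torus started near (4.8, 0.9) and ended near (2.4, 3.6).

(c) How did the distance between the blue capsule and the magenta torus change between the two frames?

-5.7

Before: roughly 7.2 units apart; after: 1.5. That's 5.7 units closer together.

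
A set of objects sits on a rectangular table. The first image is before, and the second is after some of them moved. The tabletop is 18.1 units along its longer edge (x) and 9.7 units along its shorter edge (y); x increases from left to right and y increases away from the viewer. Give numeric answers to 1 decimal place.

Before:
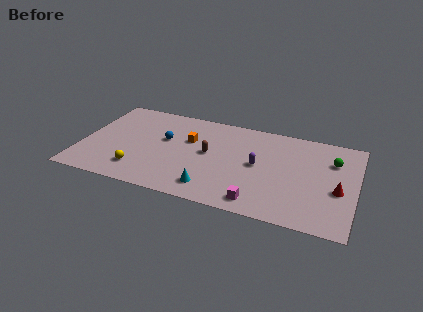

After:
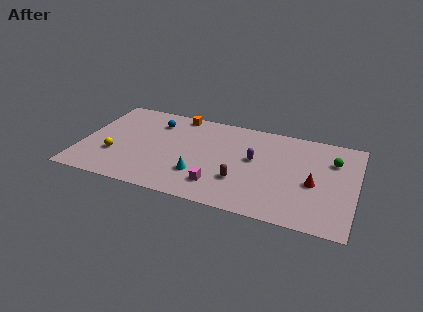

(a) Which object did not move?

the green sphere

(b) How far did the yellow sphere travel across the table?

2.0

The yellow sphere moved from about (4.0, 2.1) to (2.3, 3.2), a distance of √(1.7² + 1.1²) ≈ 2.0.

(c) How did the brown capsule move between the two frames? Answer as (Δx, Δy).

(2.3, -2.2)

The brown capsule started near (8.4, 5.2) and ended near (10.7, 3.0).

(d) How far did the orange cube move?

2.8

From (7.0, 6.2) to (6.0, 8.8), the orange cube covered √(1.0² + 2.6²) ≈ 2.8 units.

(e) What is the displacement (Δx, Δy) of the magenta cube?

(-2.7, 0.8)

The magenta cube was at about (12.0, 1.3) and moved to about (9.3, 2.1).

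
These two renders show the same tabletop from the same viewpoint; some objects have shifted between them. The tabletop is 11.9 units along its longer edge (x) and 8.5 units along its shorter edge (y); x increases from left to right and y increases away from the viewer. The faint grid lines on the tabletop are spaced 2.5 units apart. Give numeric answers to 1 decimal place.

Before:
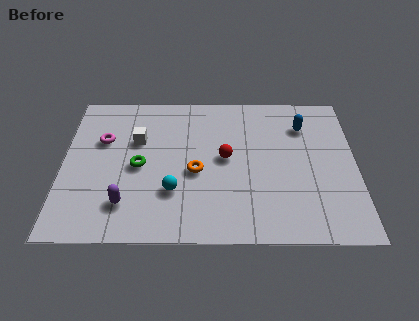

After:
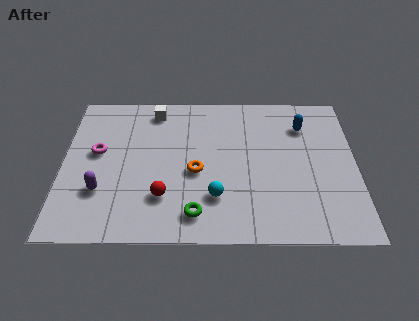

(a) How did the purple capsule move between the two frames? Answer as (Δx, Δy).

(-1.0, 0.7)

The purple capsule was at about (2.6, 1.9) and moved to about (1.6, 2.6).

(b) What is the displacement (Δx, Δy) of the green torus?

(2.3, -2.6)

The green torus was at about (3.1, 4.0) and moved to about (5.4, 1.4).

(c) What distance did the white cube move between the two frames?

1.9

The white cube was near (3.0, 5.5) before and (3.7, 7.3) after, so it travelled √(0.7² + 1.8²) ≈ 1.9 units.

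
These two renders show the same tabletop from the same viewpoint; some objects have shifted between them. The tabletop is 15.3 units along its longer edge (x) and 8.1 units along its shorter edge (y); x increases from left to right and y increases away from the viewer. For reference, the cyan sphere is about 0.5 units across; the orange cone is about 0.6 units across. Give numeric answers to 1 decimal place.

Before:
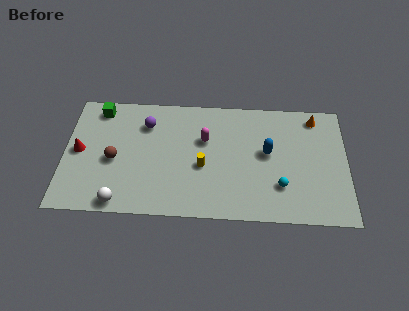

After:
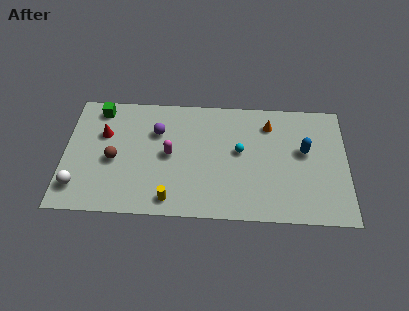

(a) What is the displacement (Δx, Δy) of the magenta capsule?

(-1.9, -1.1)

From the two frames, the magenta capsule sits at roughly (7.6, 5.2) before and (5.7, 4.1) after.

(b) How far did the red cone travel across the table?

1.8

From (0.8, 4.1) to (2.1, 5.3), the red cone covered √(1.3² + 1.2²) ≈ 1.8 units.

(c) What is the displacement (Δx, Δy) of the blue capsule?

(2.0, 0.2)

The blue capsule started near (11.0, 4.5) and ended near (13.0, 4.7).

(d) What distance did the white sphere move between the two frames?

2.5

The white sphere was near (3.1, 0.8) before and (0.8, 1.7) after, so it travelled √(2.3² + 0.9²) ≈ 2.5 units.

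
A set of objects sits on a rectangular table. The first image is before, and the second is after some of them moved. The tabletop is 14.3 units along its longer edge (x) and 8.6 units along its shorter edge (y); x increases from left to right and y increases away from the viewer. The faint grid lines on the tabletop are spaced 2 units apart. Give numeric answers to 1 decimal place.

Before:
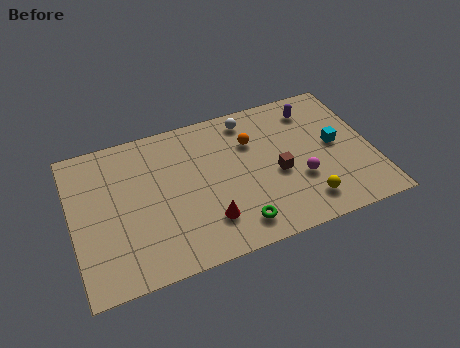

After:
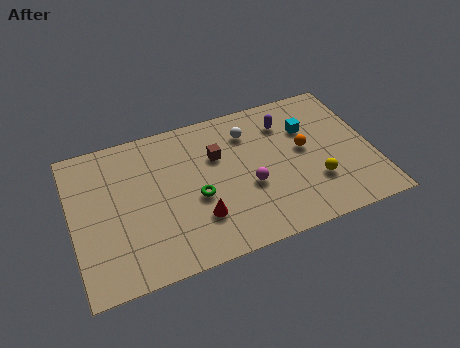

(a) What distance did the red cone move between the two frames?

0.5

From (6.2, 2.1) to (5.8, 2.4), the red cone covered √(0.4² + 0.3²) ≈ 0.5 units.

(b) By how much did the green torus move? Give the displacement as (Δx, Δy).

(-1.7, 2.2)

The green torus started near (7.5, 1.4) and ended near (5.8, 3.6).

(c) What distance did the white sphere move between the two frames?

0.8

From (8.7, 7.4) to (8.6, 6.6), the white sphere covered √(0.1² + 0.8²) ≈ 0.8 units.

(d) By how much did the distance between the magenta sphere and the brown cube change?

+1.4

The distance was about 1.2 in the first image and 2.6 in the second, so they moved 1.4 units further apart.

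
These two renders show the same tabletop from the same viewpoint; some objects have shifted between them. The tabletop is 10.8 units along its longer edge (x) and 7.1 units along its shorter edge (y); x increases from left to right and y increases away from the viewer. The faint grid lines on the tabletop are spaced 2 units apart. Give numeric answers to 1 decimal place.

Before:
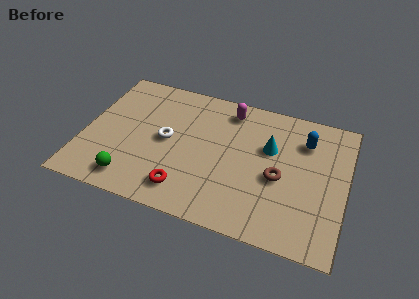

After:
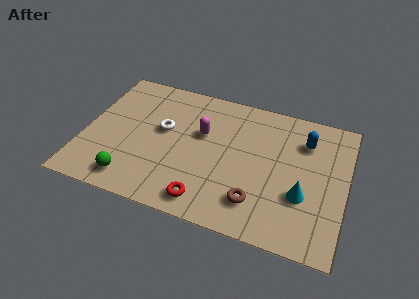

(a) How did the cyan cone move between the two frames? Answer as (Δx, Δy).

(1.5, -2.0)

The cyan cone was at about (7.6, 4.5) and moved to about (9.1, 2.5).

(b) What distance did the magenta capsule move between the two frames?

1.9

The magenta capsule was near (5.8, 6.0) before and (4.8, 4.4) after, so it travelled √(1.0² + 1.6²) ≈ 1.9 units.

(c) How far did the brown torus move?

1.7

The brown torus was near (8.1, 3.1) before and (7.3, 1.6) after, so it travelled √(0.8² + 1.5²) ≈ 1.7 units.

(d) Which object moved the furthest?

the cyan cone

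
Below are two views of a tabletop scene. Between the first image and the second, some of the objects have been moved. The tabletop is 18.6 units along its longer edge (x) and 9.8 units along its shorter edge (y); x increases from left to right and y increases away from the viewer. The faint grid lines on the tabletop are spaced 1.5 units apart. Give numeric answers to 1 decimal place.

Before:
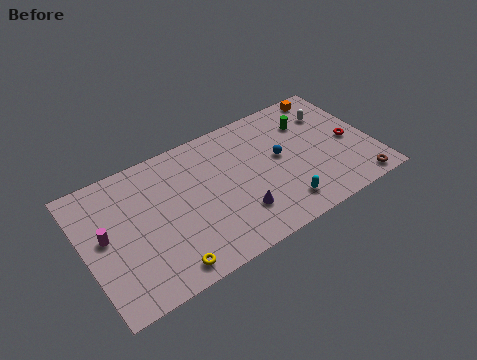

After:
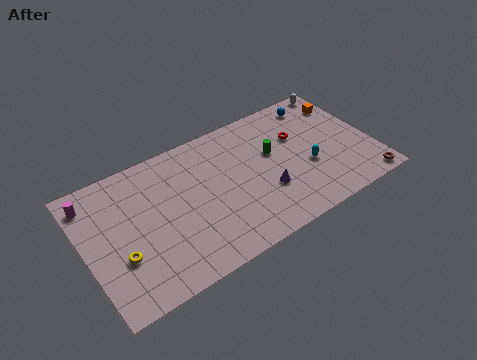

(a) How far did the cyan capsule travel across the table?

2.9

The cyan capsule moved from about (12.2, 1.8) to (14.3, 3.8), a distance of √(2.1² + 2.0²) ≈ 2.9.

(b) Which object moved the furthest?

the blue sphere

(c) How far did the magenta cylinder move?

2.8

The magenta cylinder moved from about (1.3, 5.3) to (0.8, 8.1), a distance of √(0.5² + 2.8²) ≈ 2.8.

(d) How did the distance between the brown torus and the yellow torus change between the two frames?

+3.3

They were about 12.5 units apart before and 15.8 after — 3.3 units further apart.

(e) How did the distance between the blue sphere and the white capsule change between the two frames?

-2.3

Before: roughly 4.1 units apart; after: 1.8. That's 2.3 units closer together.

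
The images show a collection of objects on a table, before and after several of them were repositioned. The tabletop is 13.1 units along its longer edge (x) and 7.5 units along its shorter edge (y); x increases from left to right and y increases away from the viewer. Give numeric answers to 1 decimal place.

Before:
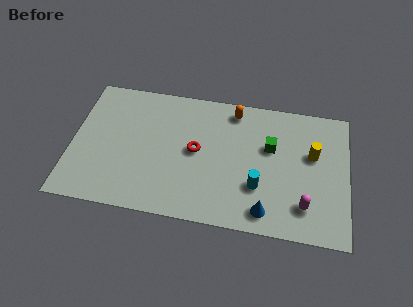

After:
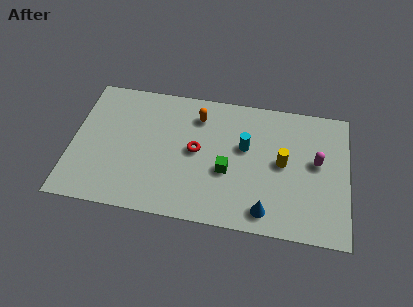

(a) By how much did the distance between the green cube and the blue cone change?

-0.9

They were about 3.6 units apart before and 2.7 after — 0.9 units closer together.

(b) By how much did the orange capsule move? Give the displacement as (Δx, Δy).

(-1.7, -0.6)

The orange capsule started near (7.6, 6.5) and ended near (5.9, 5.9).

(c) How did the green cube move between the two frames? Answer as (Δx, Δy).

(-2.0, -1.7)

The green cube was at about (9.4, 4.7) and moved to about (7.4, 3.0).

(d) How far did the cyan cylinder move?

2.2

The cyan cylinder moved from about (8.9, 2.4) to (8.2, 4.5), a distance of √(0.7² + 2.1²) ≈ 2.2.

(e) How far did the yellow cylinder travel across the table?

1.6

From (11.4, 4.6) to (10.0, 3.9), the yellow cylinder covered √(1.4² + 0.7²) ≈ 1.6 units.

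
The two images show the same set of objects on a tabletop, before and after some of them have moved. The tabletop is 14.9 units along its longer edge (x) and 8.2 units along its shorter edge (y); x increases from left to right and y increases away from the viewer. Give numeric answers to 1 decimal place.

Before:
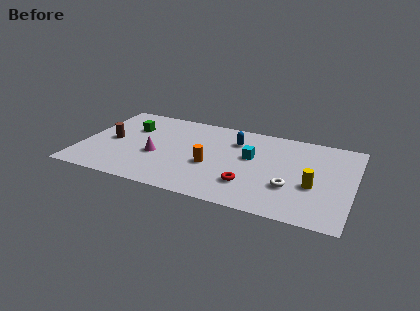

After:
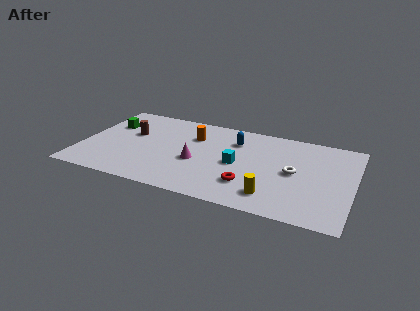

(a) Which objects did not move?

the blue capsule and the red torus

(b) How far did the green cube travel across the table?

1.2

The green cube was near (2.5, 5.6) before and (1.3, 5.6) after, so it travelled √(1.2² + 0.0²) ≈ 1.2 units.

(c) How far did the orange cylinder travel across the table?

2.8

The orange cylinder was near (7.2, 3.3) before and (6.0, 5.8) after, so it travelled √(1.2² + 2.5²) ≈ 2.8 units.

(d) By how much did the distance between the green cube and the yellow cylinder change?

-0.4

The distance was about 10.6 in the first image and 10.2 in the second, so they moved 0.4 units closer together.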